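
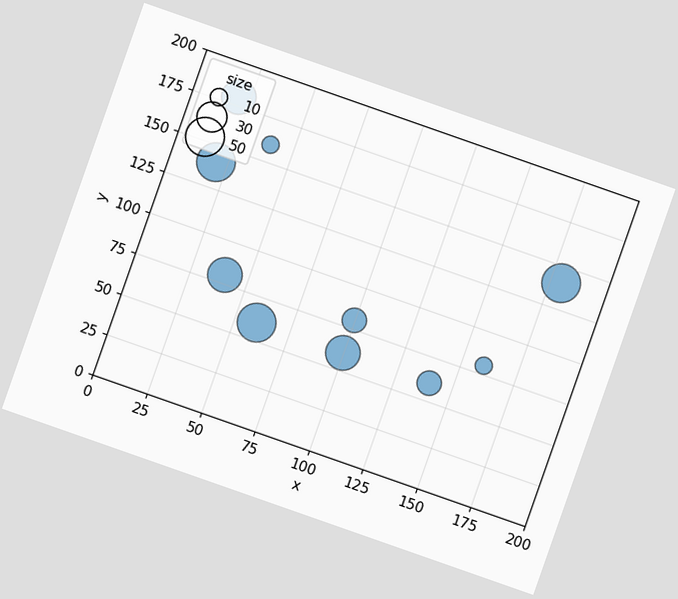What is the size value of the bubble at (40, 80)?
40

The chart is tilted about 19° clockwise. Matching the bubble at (40, 80) against the size legend gives 40.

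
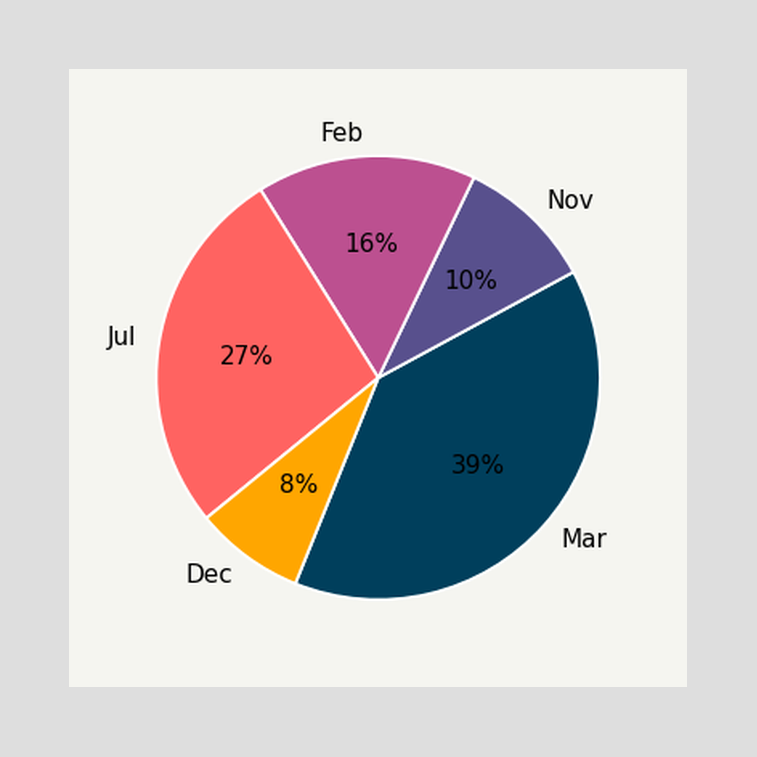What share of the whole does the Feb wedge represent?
16%

The Feb slice takes up 16% of the pie.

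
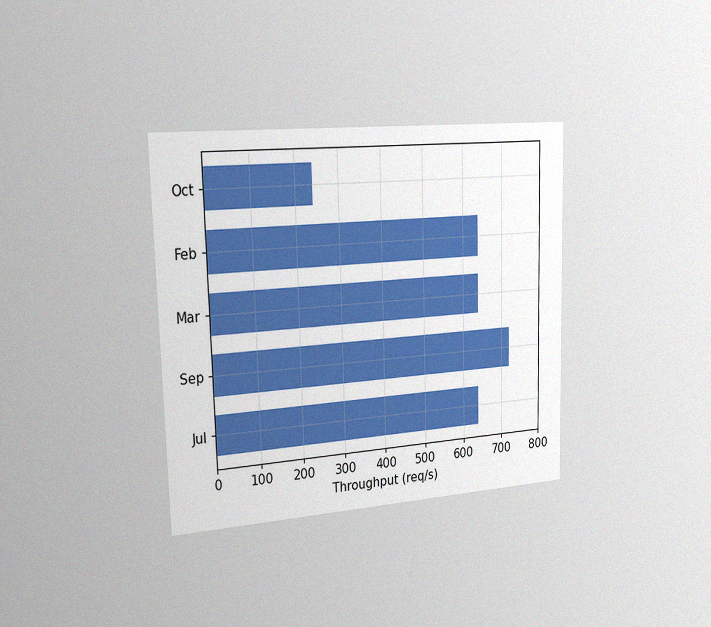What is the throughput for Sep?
720req/s

The chart is viewed slightly from the left, with some photo noise. Reading along the chart's x-axis, the Sep bar reaches 720req/s.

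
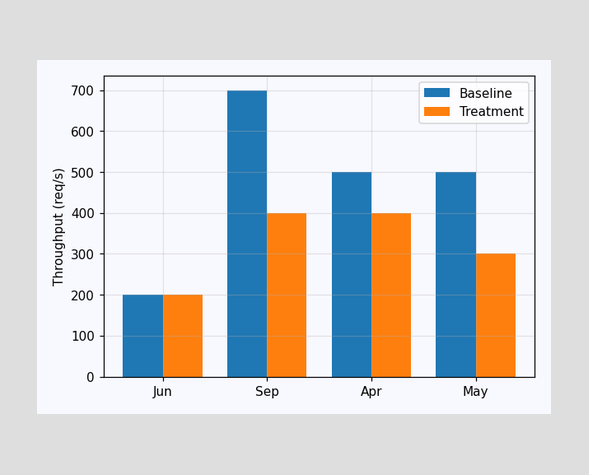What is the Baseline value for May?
500req/s

The Baseline bar at May reaches 500req/s on the y-axis.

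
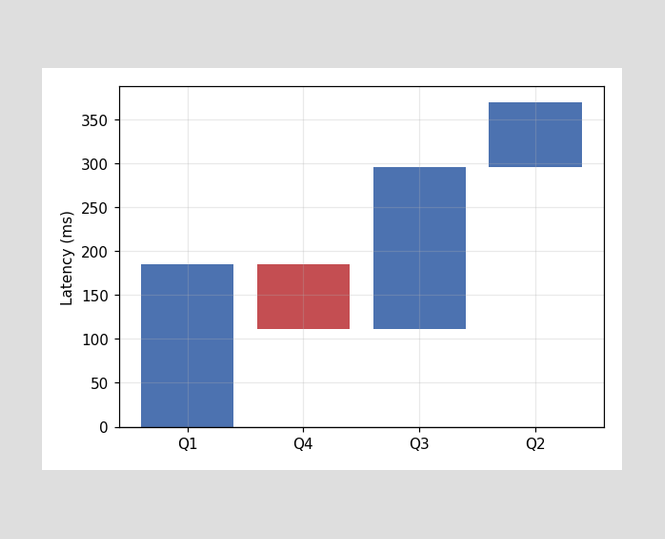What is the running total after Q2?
After Q2 the running total reaches 370ms.

370ms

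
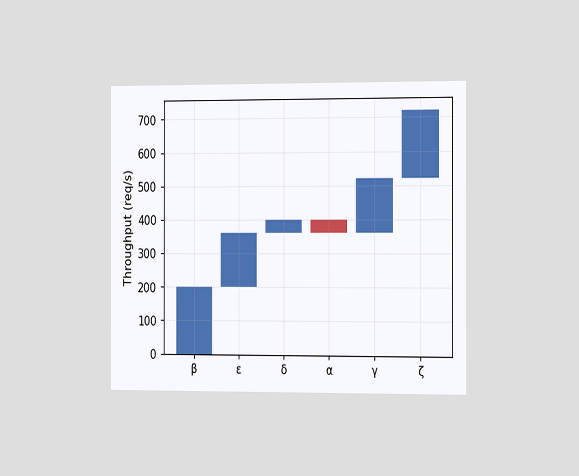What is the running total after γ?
The chart is viewed slightly from the right. After γ the running total reaches 520req/s.

520req/s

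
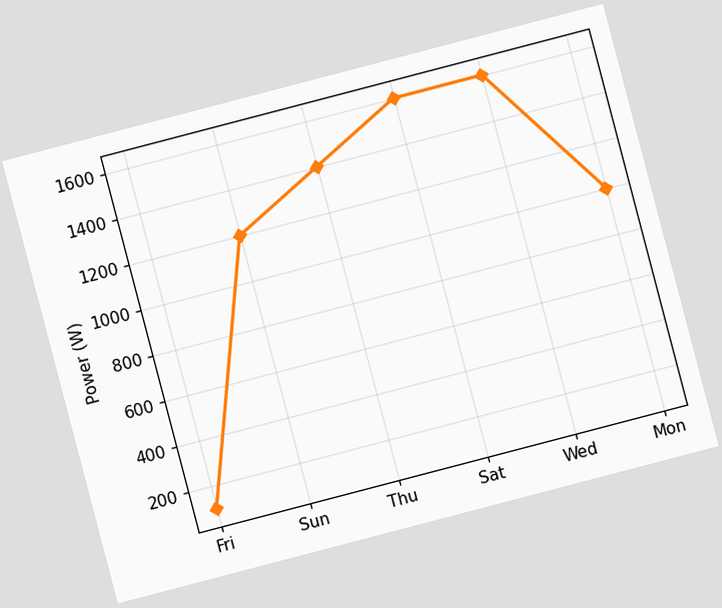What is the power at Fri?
The chart is tilted about 15° counter-clockwise. At Fri, the line is at 100W.

100W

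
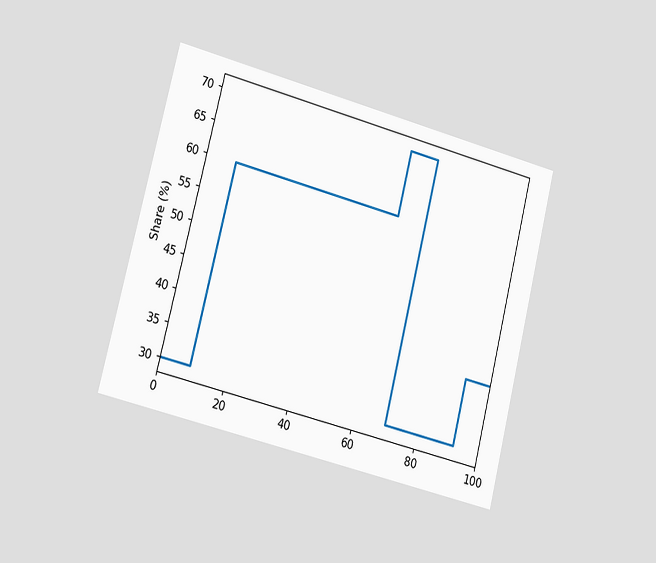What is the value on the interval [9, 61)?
60%

The chart is tilted about 14° clockwise and viewed slightly from the left. On [9, 61) the step sits at 60%.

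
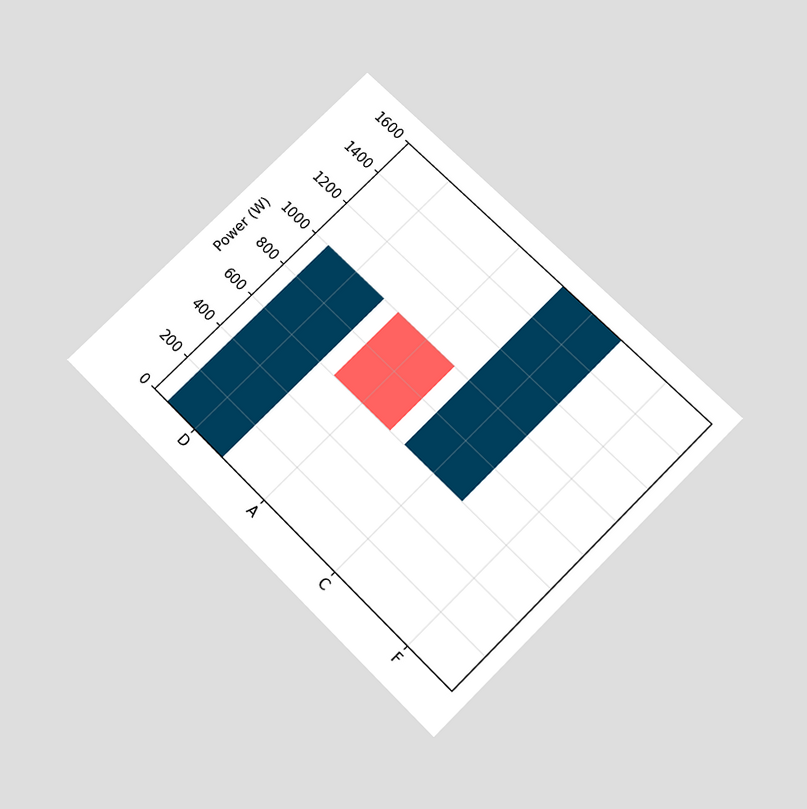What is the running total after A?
600W

The chart is tilted about 45° clockwise and viewed slightly from below. After A the running total reaches 600W.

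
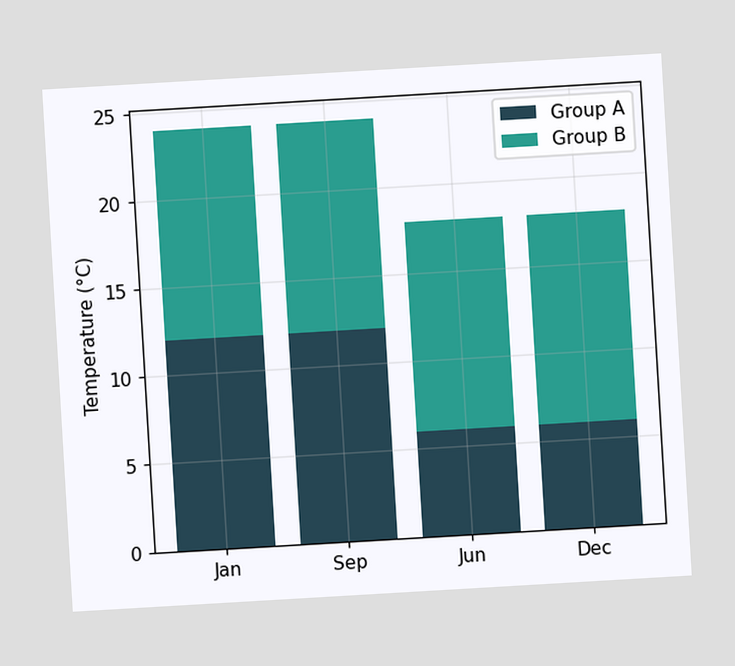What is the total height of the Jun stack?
The chart is tilted about 3° counter-clockwise. The Jun stack's top reaches 18°C on the y-axis.

18°C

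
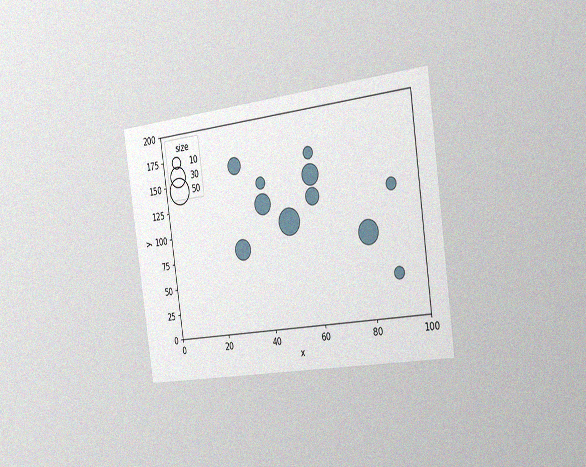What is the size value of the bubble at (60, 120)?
20

The chart is tilted about 8° counter-clockwise and viewed slightly from the right, with some photo noise. Matching the bubble at (60, 120) against the size legend gives 20.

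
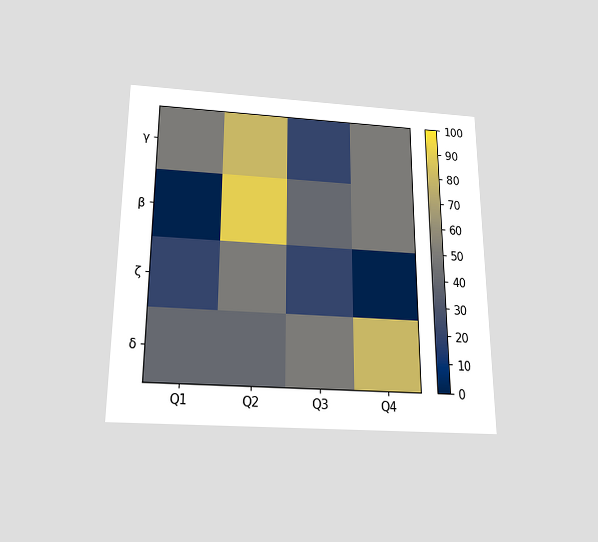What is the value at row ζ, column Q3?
The chart is viewed slightly from below. Matching cell (ζ, Q3) against the colorbar gives 20.

20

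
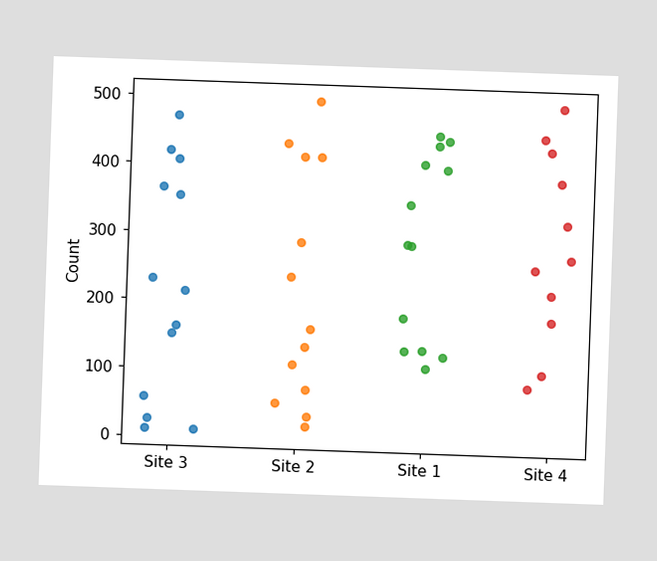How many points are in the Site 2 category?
The chart is tilted about 2° clockwise. Counting the markers in the Site 2 column gives 13.

13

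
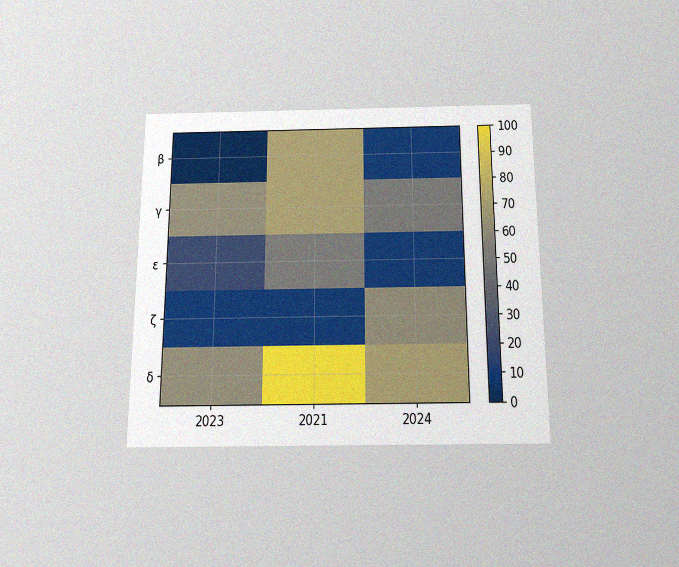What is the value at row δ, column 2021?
The chart is viewed slightly from below, with some photo noise. Matching cell (δ, 2021) against the colorbar gives 100.

100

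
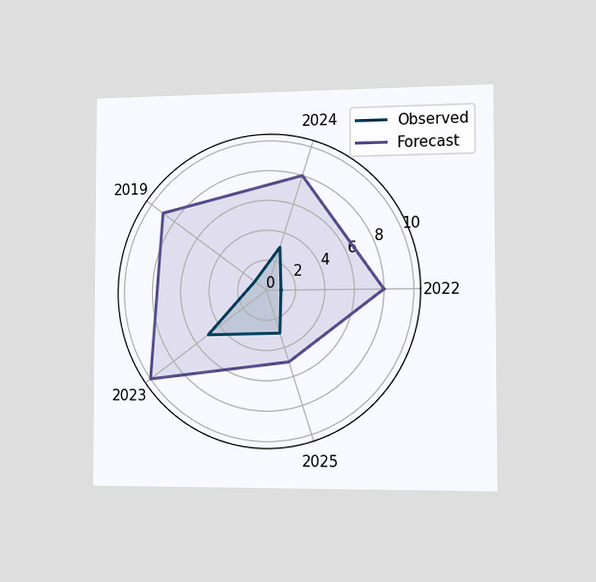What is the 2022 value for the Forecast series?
The chart is viewed slightly from the right. On the 2022 axis, Forecast reaches 8.

8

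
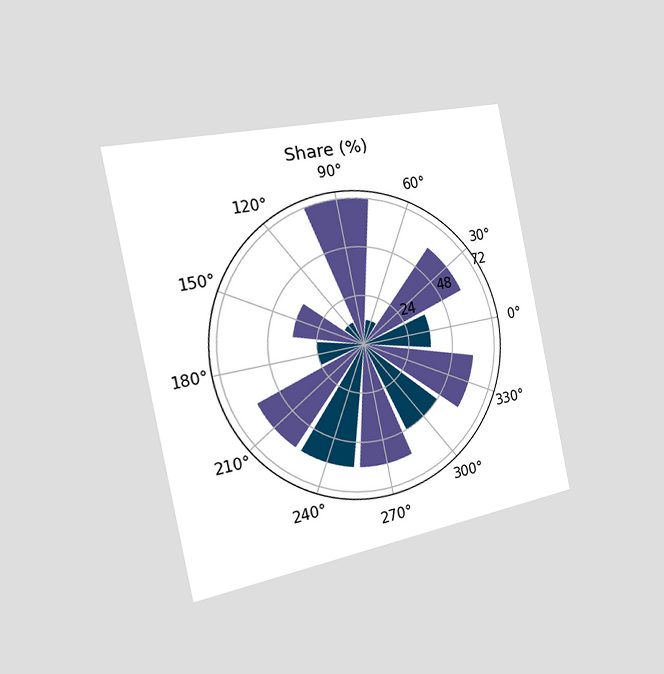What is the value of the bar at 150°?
The chart is tilted about 12° counter-clockwise and viewed slightly from the left. The bar at 150° reaches 36% on the radial axis.

36%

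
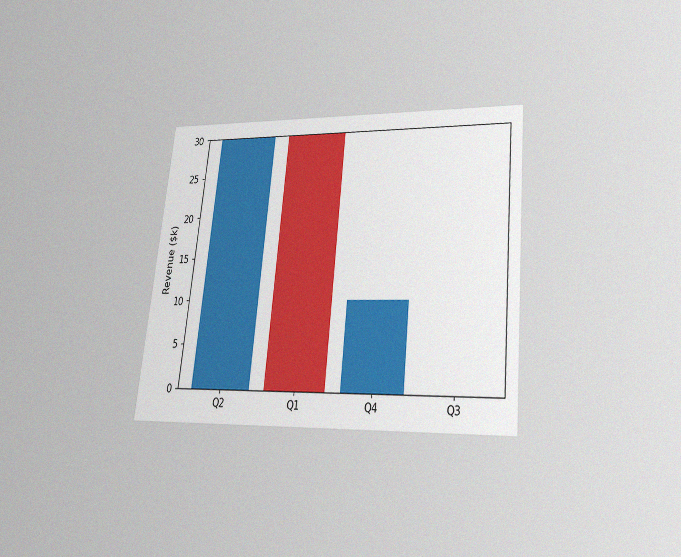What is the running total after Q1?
$0k

The chart is tilted about 6° clockwise and viewed slightly from below, with some photo noise. After Q1 the running total reaches $0k.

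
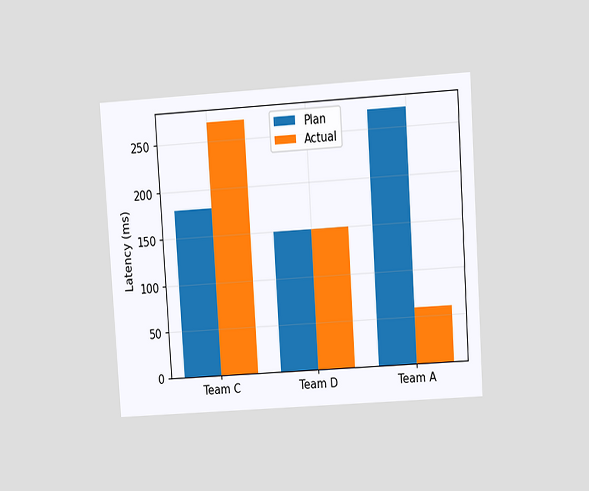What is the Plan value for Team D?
The chart is tilted about 4° counter-clockwise and viewed at a slight angle. The Plan bar at Team D reaches 150ms on the y-axis.

150ms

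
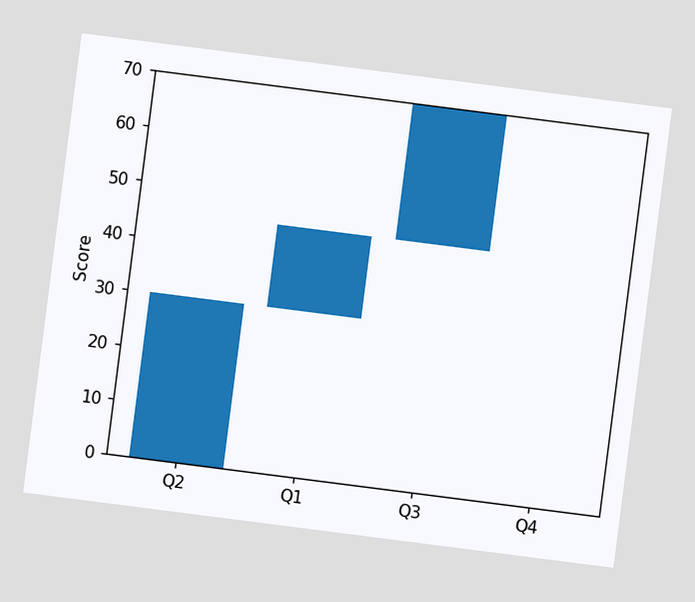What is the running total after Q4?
The chart is tilted about 7° clockwise. After Q4 the running total reaches 70.

70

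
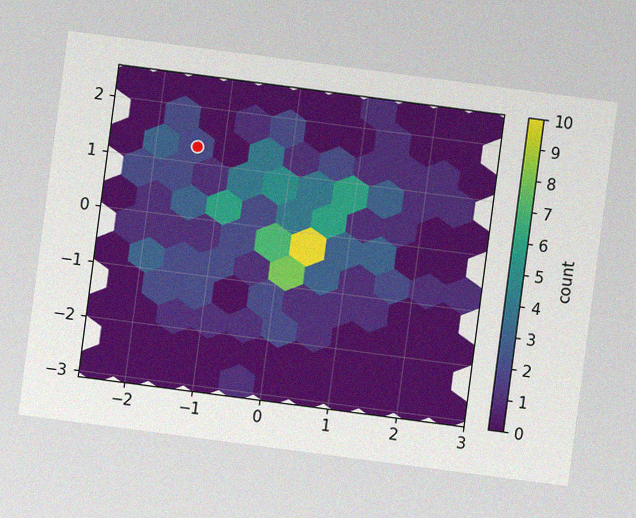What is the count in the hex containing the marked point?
The chart is tilted about 7° clockwise, with some photo noise. The marked hex reads 2 on the colorbar.

2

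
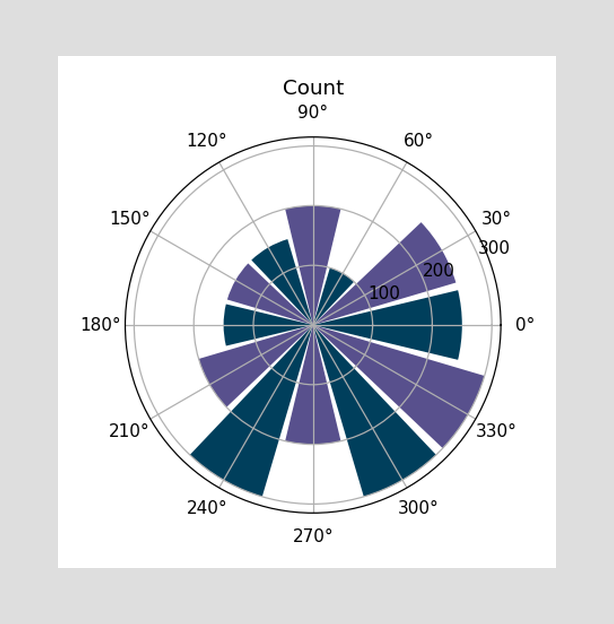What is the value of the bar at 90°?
The bar at 90° reaches 200 on the radial axis.

200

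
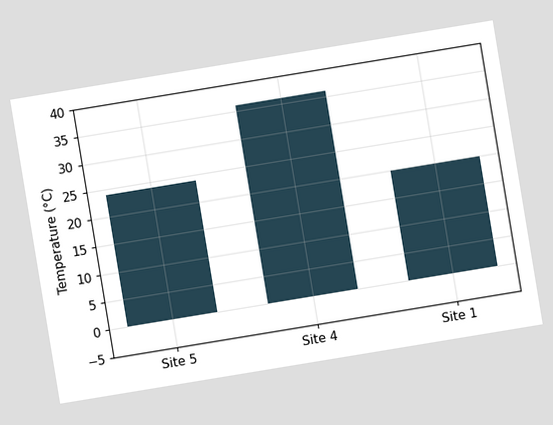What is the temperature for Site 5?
The chart is tilted about 9° counter-clockwise. Reading along the chart's y-axis, the Site 5 bar reaches 24°C.

24°C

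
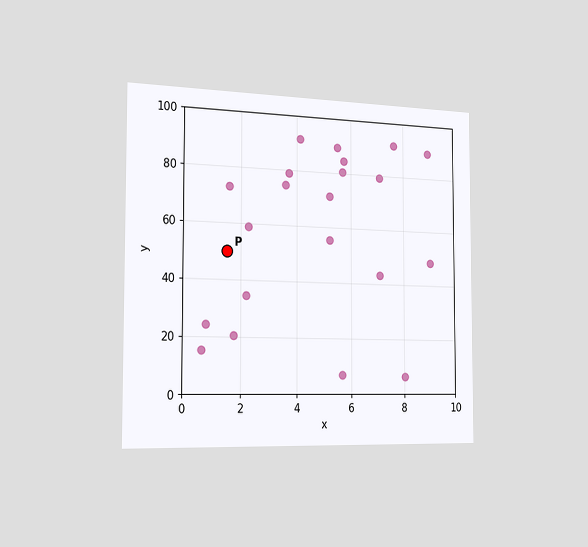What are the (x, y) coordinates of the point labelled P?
The chart is viewed slightly from the left. Following the gridlines from P to each axis, P sits at (1.5, 50).

(1.5, 50)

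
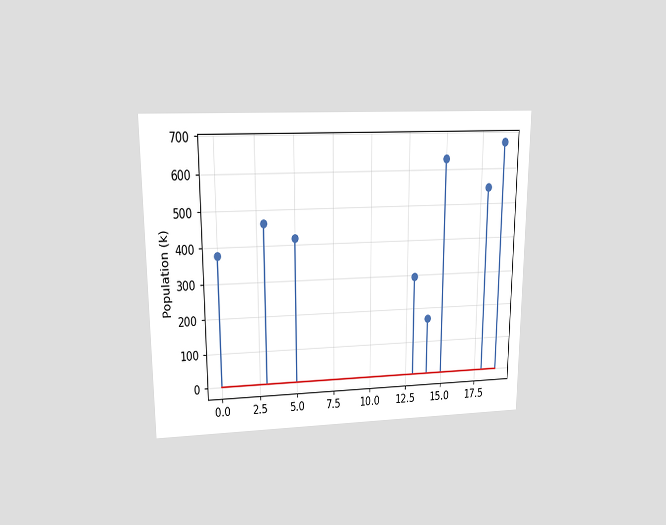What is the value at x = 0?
378k

The chart is viewed at a slight angle. The stem at x=0 reaches 378k.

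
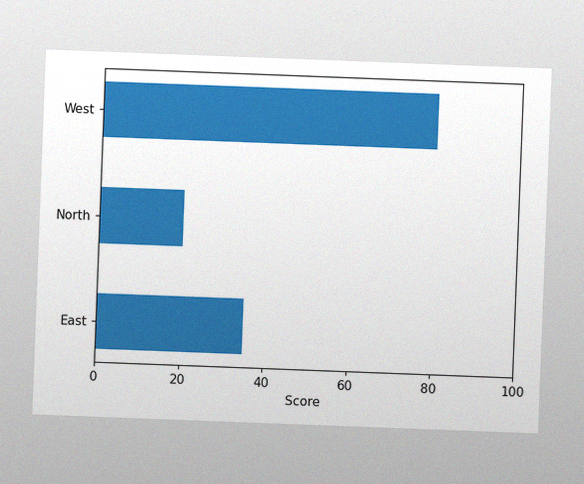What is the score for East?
35

The chart is tilted about 2° clockwise, with some photo noise. Reading along the chart's x-axis, the East bar reaches 35.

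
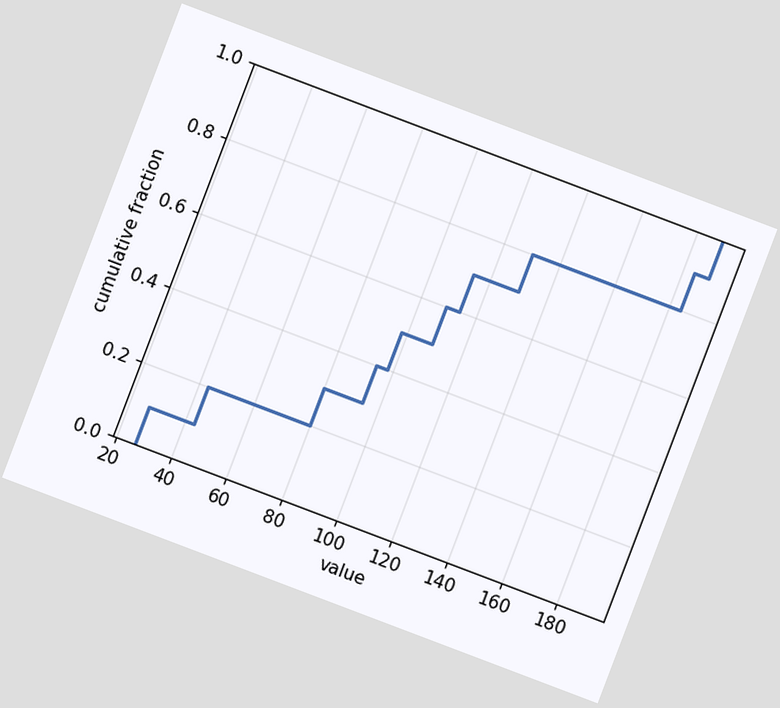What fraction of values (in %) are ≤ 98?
The chart is tilted about 21° clockwise. At x=98 the ECDF step is at 50%.

50%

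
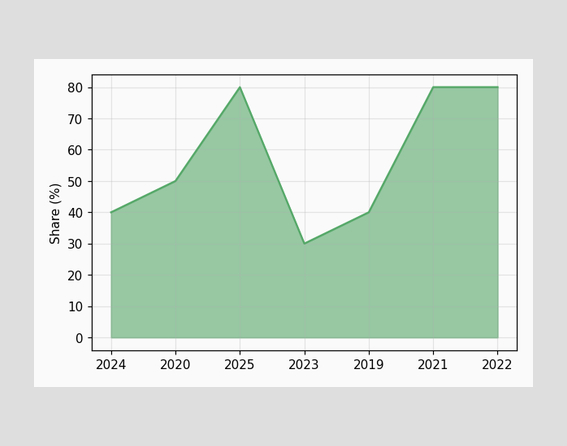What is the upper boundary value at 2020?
At 2020 the upper boundary is at 50%.

50%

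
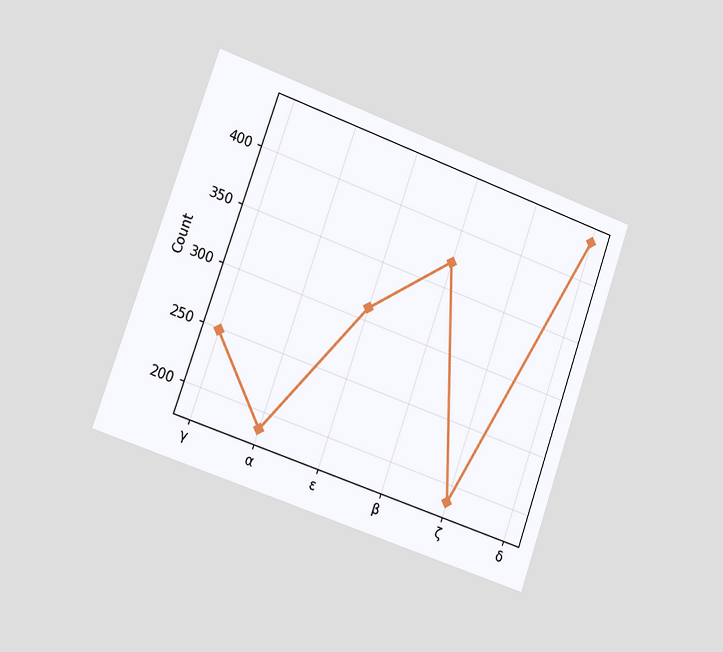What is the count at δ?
The chart is tilted about 19° clockwise and viewed slightly from the left. At δ, the line is at 434.

434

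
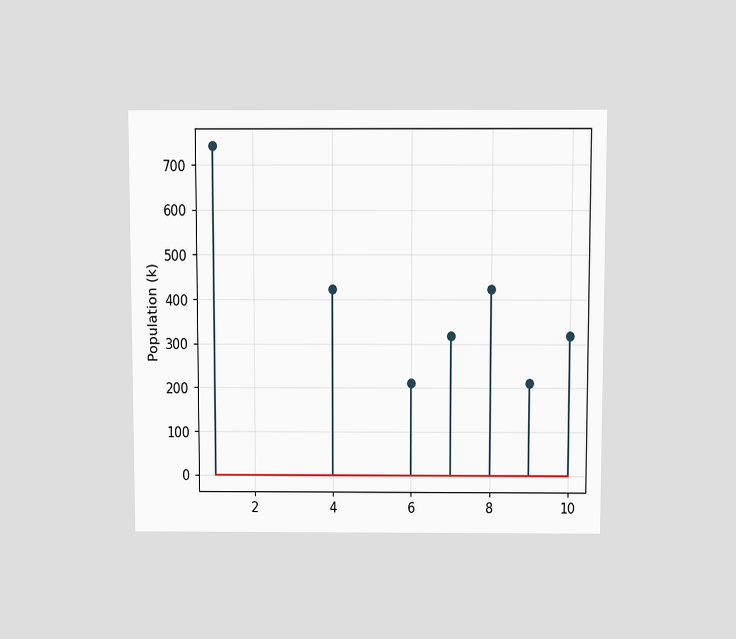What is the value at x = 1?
The chart is viewed slightly from above. The stem at x=1 reaches 742k.

742k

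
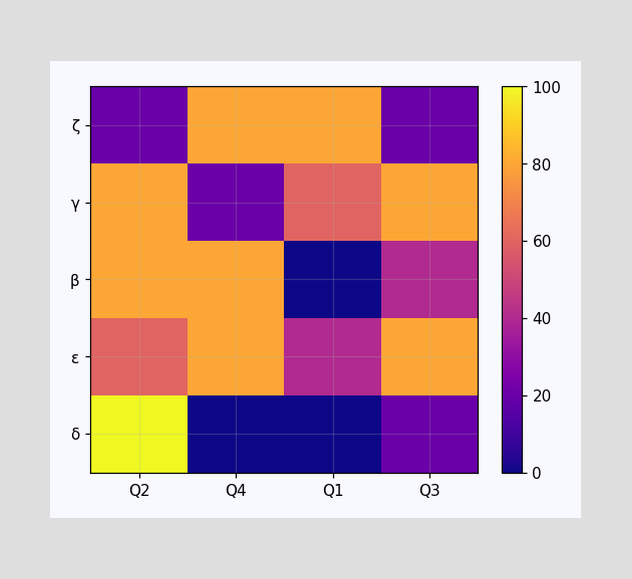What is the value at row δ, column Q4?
Matching cell (δ, Q4) against the colorbar gives 0.

0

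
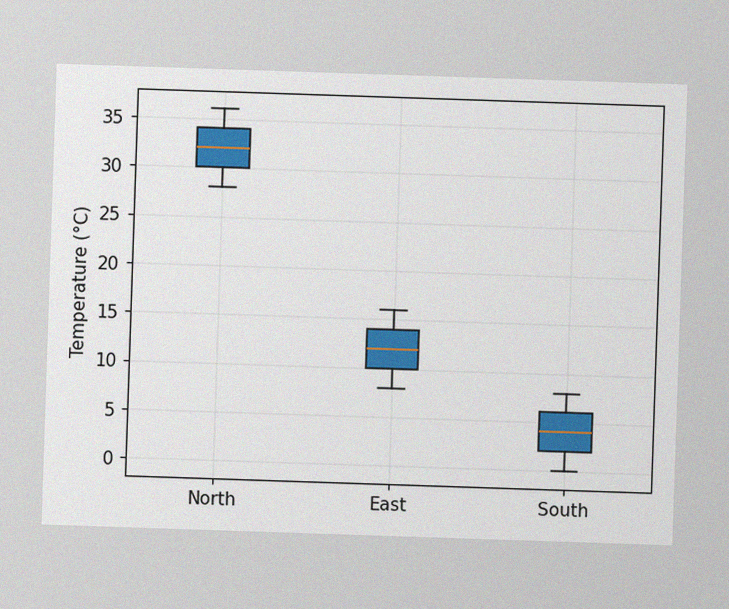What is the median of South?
The image has some photo noise and uneven lighting. The median line in the South box sits at 4°C.

4°C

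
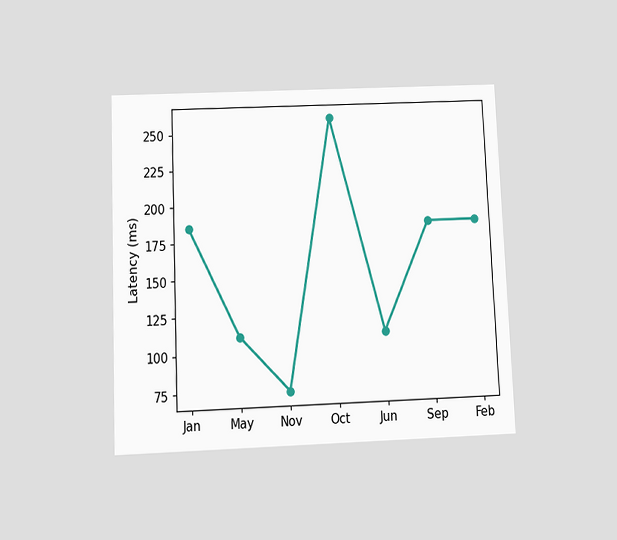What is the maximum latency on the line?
The chart is tilted about 2° counter-clockwise and viewed at a slight angle. The highest point is at Oct, and reading across to the y-axis gives 259ms.

259ms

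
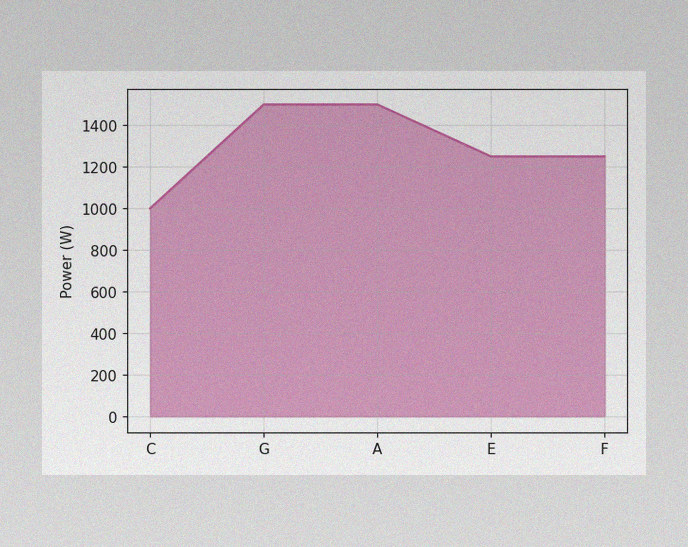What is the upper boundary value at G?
The image has some photo noise and uneven lighting. At G the upper boundary is at 1500W.

1500W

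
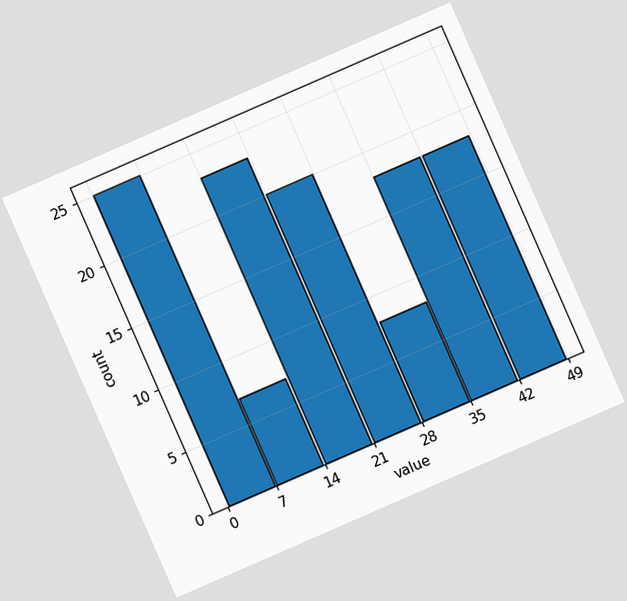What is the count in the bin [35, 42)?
18

The chart is tilted about 24° counter-clockwise. The [35, 42) bin has height 18.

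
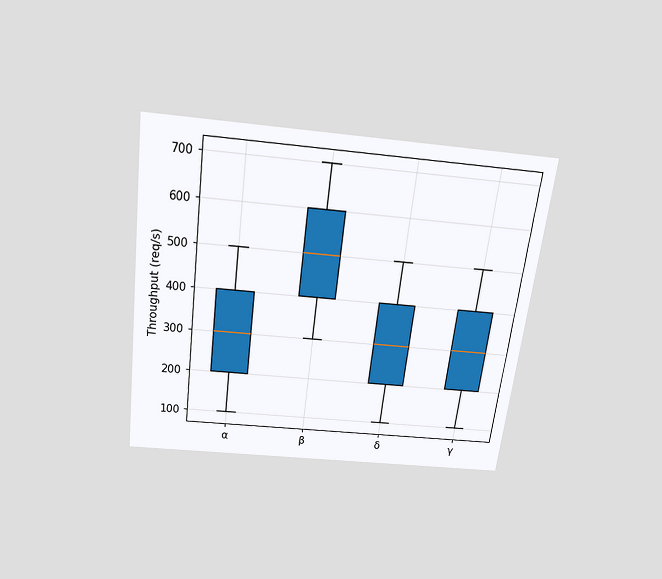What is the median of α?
The chart is tilted about 7° clockwise and viewed slightly from above. The median line in the α box sits at 300req/s.

300req/s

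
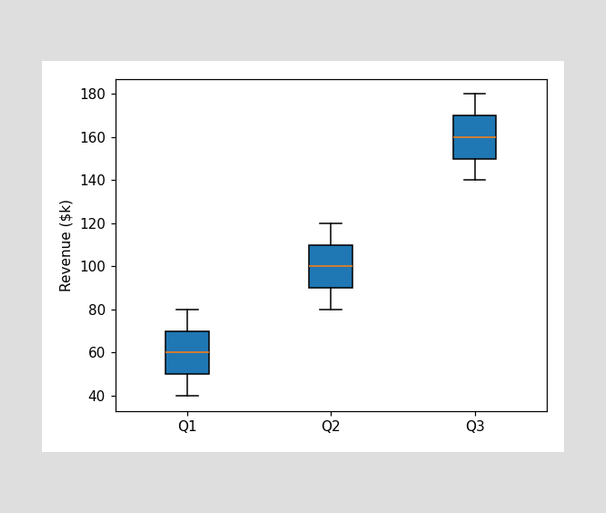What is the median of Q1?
$60k

The median line in the Q1 box sits at $60k.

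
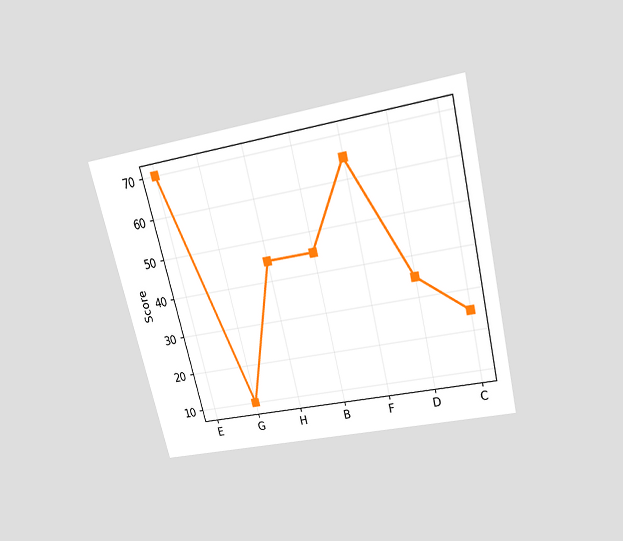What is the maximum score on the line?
70

The chart is tilted about 14° counter-clockwise and viewed slightly from above. The highest point is at E, and reading across to the y-axis gives 70.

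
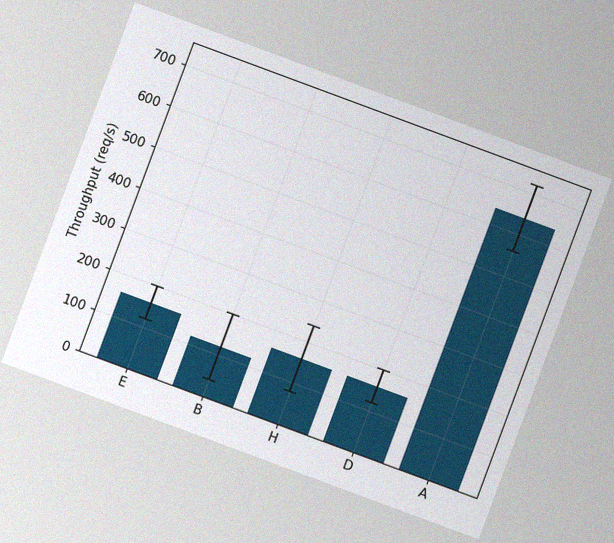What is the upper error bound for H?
240req/s

The chart is tilted about 20° clockwise, with some photo noise. The H bar's upper whisker reaches 240req/s.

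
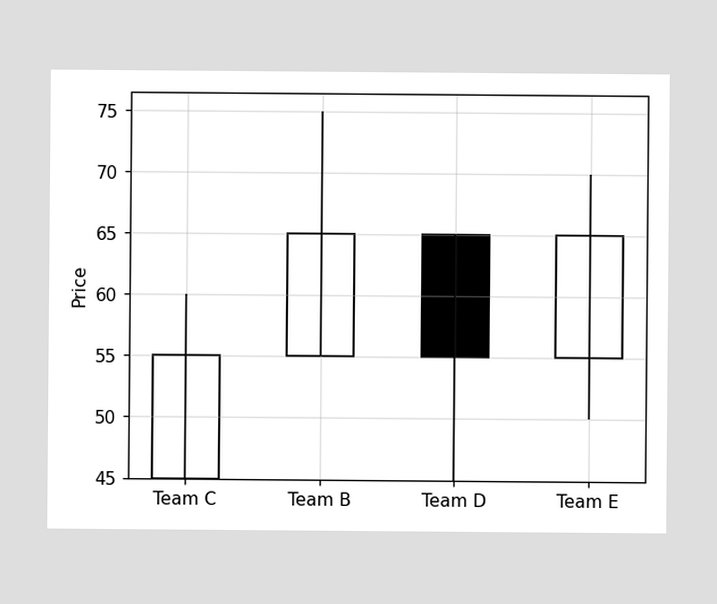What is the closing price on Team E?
65

The Team E candle closes at 65.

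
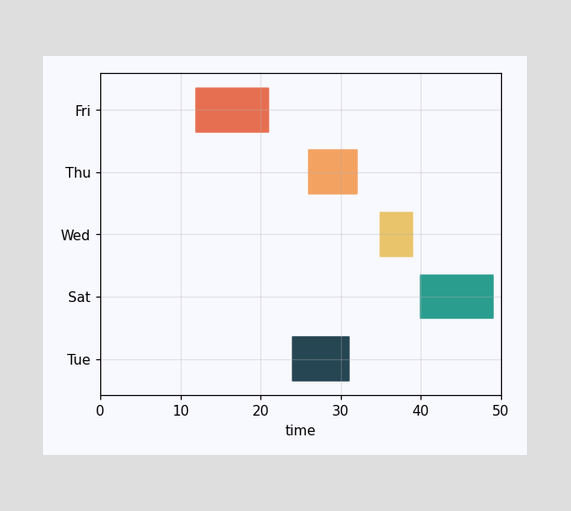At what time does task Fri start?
12

The Fri bar begins at t=12.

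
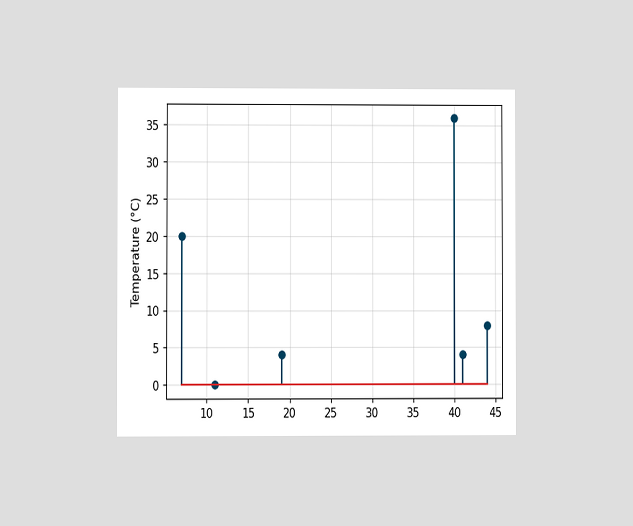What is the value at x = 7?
The chart is viewed at a slight angle. The stem at x=7 reaches 20°C.

20°C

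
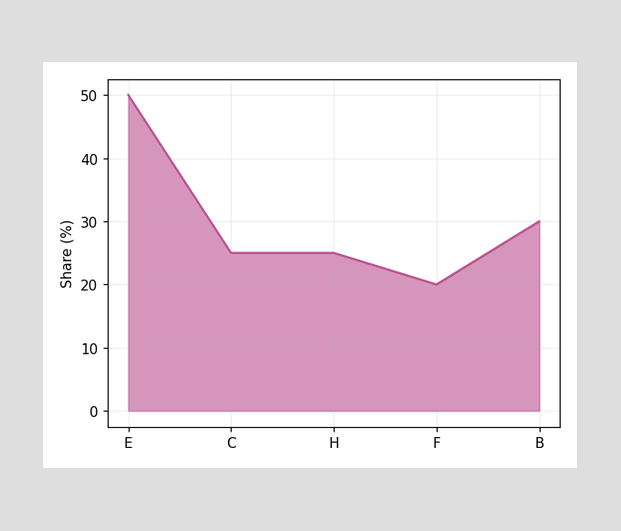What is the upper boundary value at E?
50%

At E the upper boundary is at 50%.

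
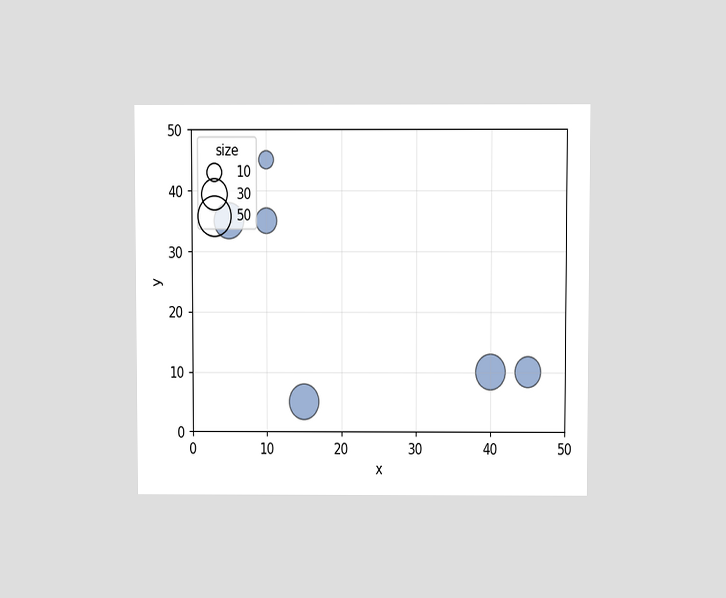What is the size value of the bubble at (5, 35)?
40

The chart is viewed at a slight angle. Matching the bubble at (5, 35) against the size legend gives 40.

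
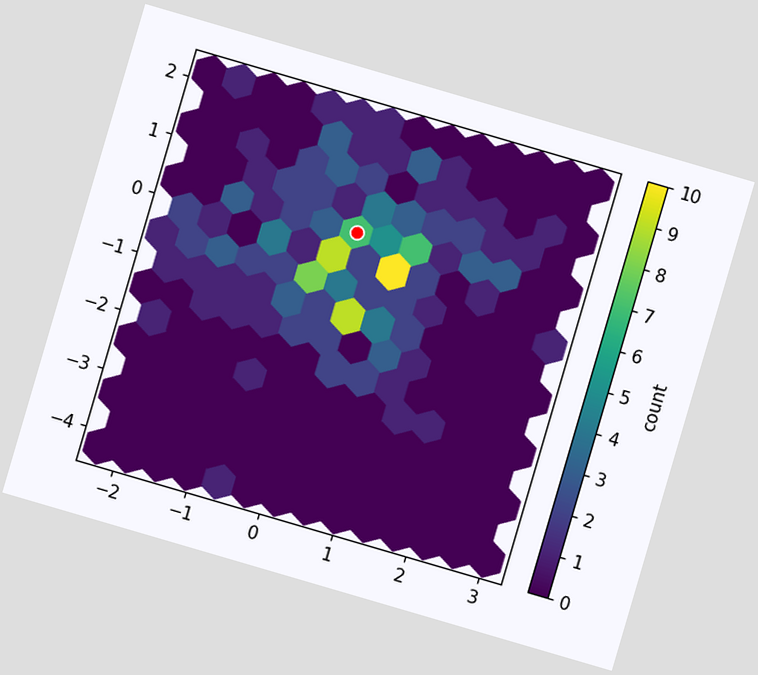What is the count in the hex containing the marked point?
7

The chart is tilted about 16° clockwise. The marked hex reads 7 on the colorbar.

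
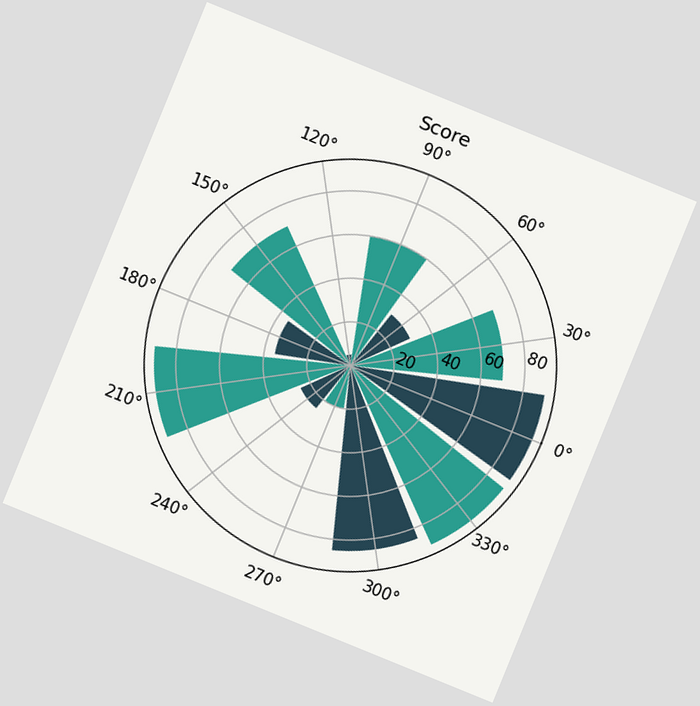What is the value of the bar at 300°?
The chart is tilted about 22° clockwise. The bar at 300° reaches 85 on the radial axis.

85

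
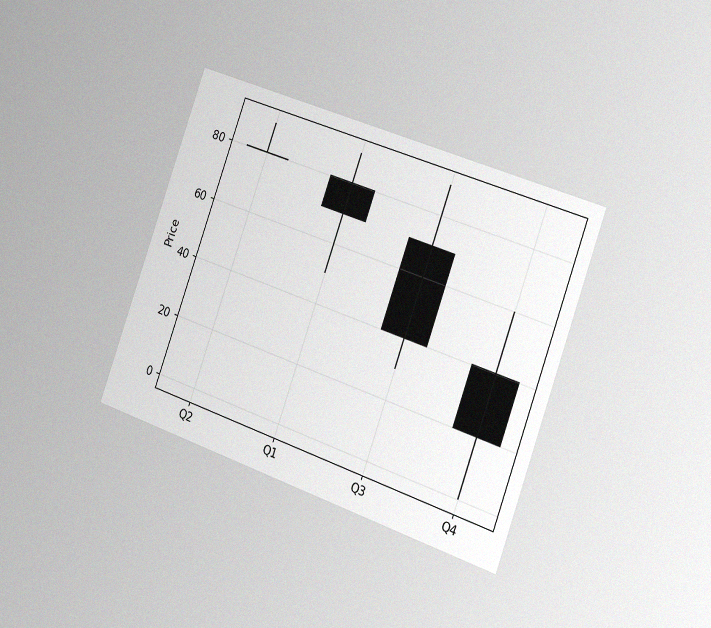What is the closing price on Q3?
The chart is tilted about 20° clockwise and viewed slightly from the right, with some photo noise. The Q3 candle closes at 40.

40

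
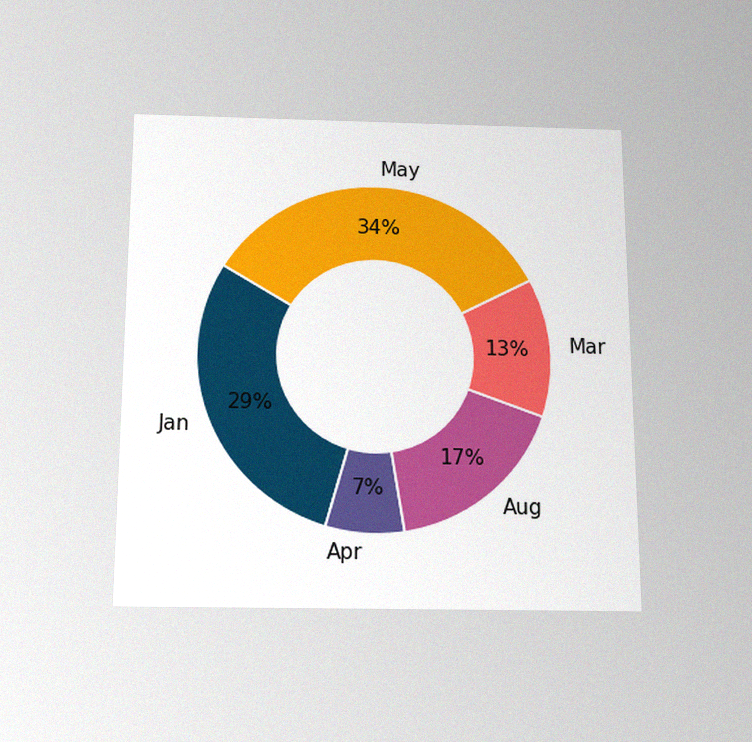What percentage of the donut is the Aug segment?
17%

The chart is viewed slightly from below, with some photo noise. The Aug segment takes up 17% of the ring.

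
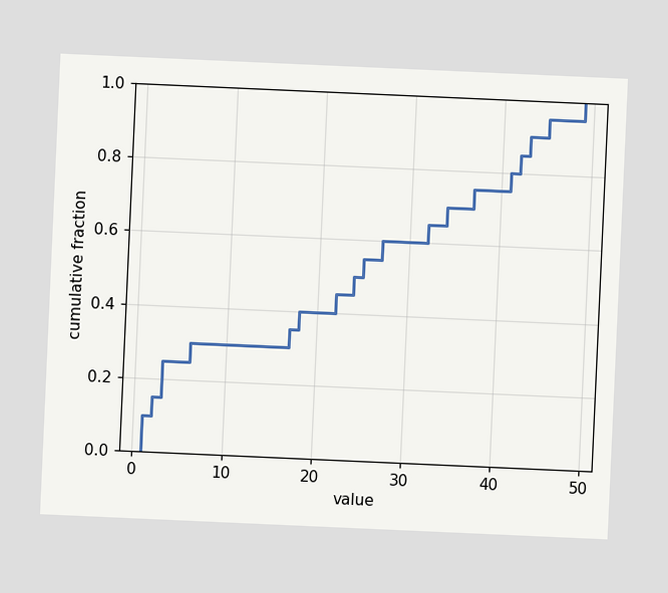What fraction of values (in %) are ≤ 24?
50%

The chart is tilted about 3° clockwise. At x=24 the ECDF step is at 50%.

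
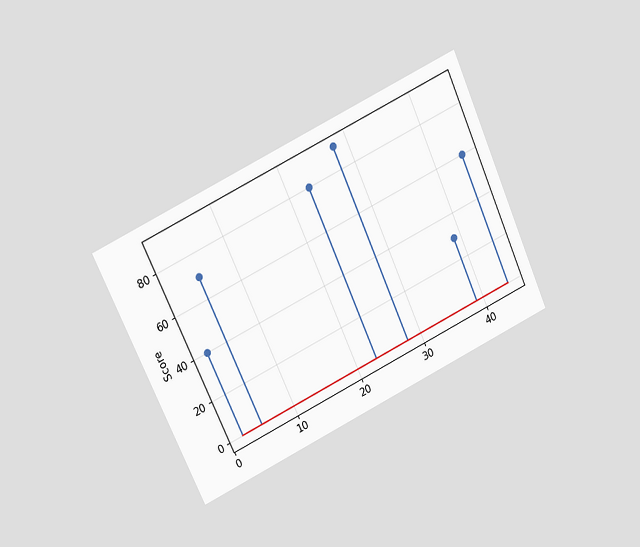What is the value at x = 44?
The chart is tilted about 25° counter-clockwise and viewed slightly from above. The stem at x=44 reaches 60.

60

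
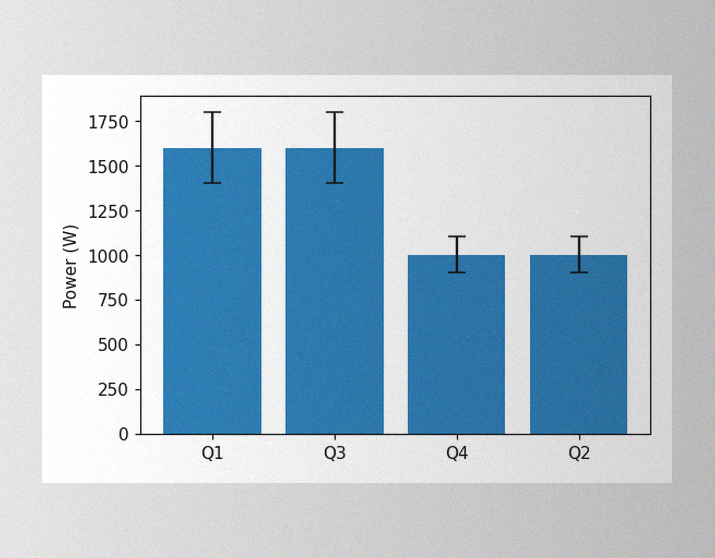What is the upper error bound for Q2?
The image has some photo noise and uneven lighting. The Q2 bar's upper whisker reaches 1100W.

1100W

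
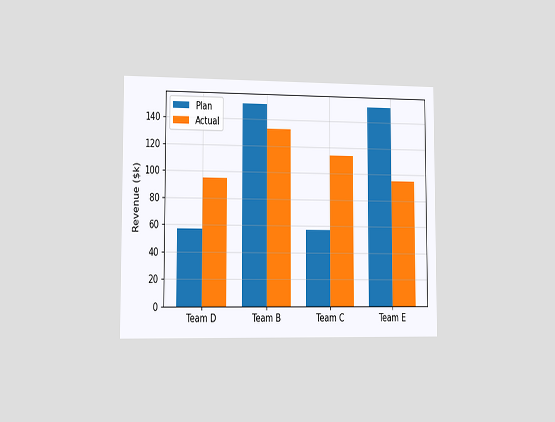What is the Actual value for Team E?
$95k

The chart is viewed slightly from the left. The Actual bar at Team E reaches $95k on the y-axis.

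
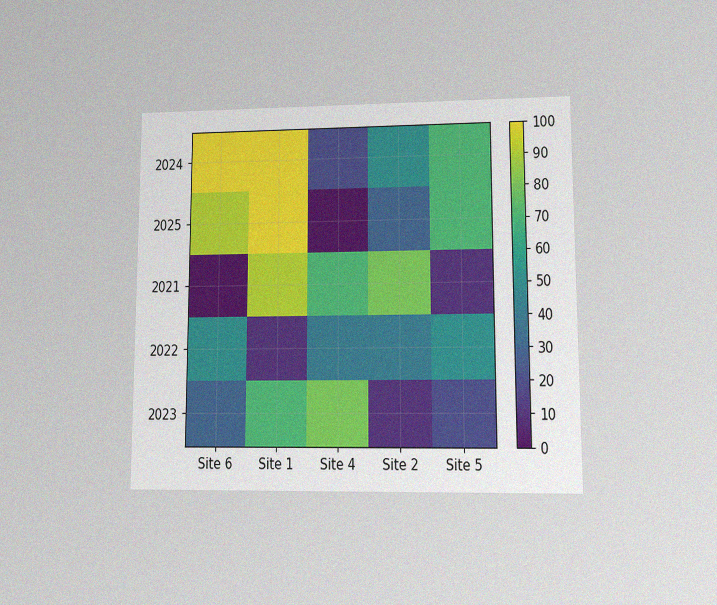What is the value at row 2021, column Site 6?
The chart is viewed at a slight angle, with some photo noise. Matching cell (2021, Site 6) against the colorbar gives 0.

0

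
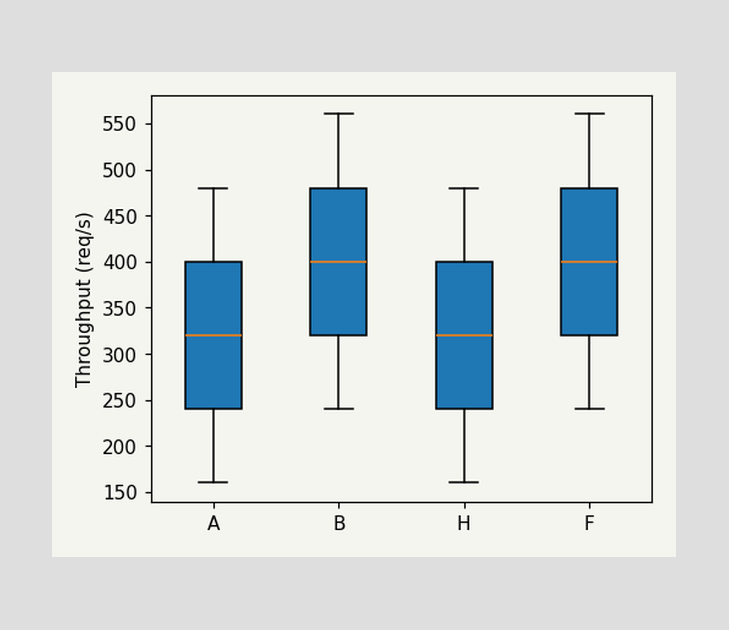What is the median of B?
The median line in the B box sits at 400req/s.

400req/s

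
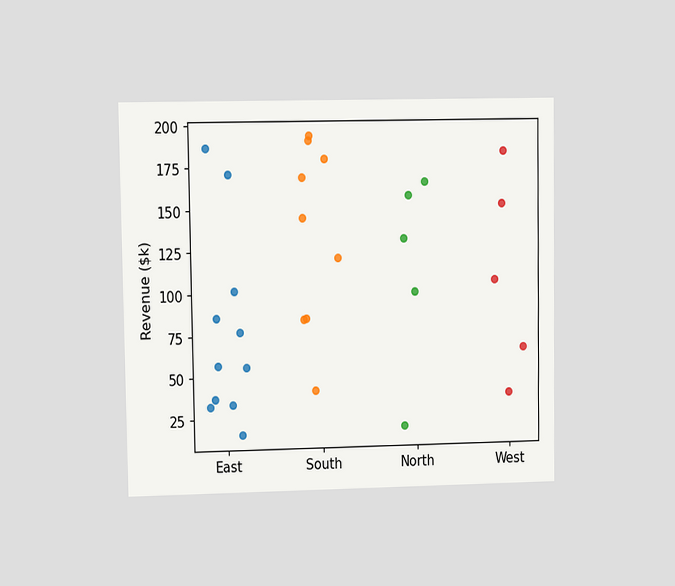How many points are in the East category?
The chart is viewed at a slight angle. Counting the markers in the East column gives 11.

11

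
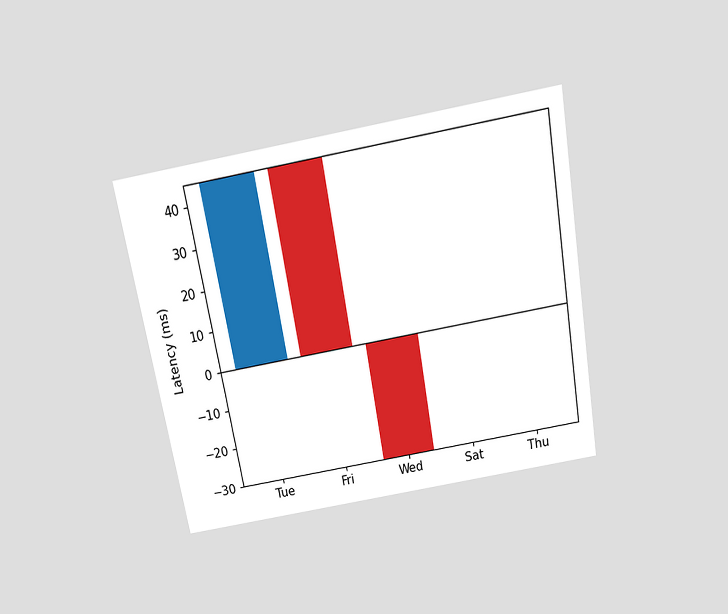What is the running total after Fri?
0ms

The chart is tilted about 10° counter-clockwise and viewed slightly from above. After Fri the running total reaches 0ms.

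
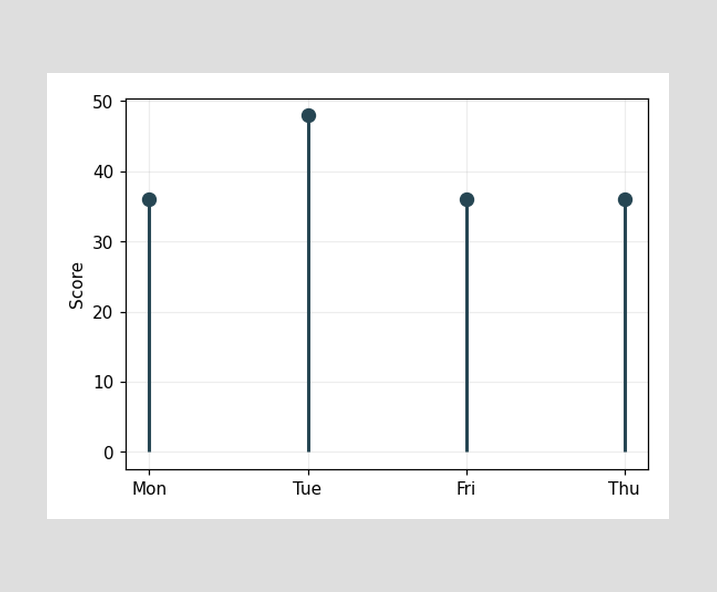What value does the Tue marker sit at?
The Tue marker sits at 48.

48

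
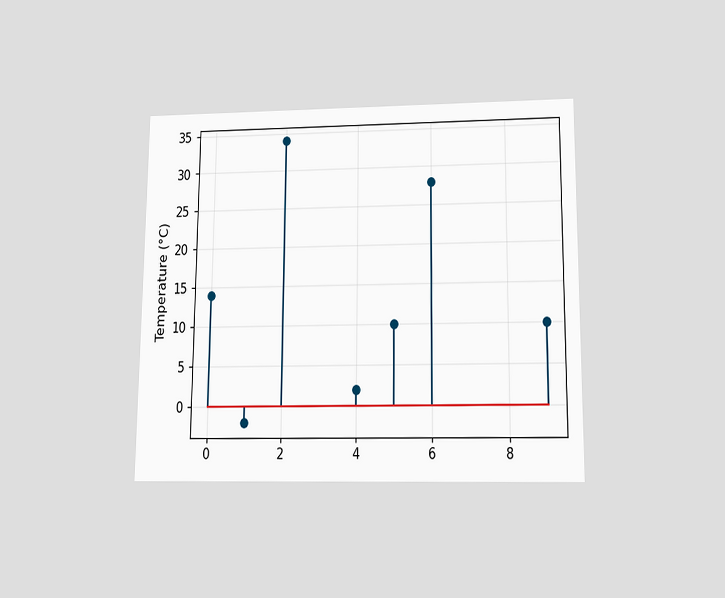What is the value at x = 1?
The chart is viewed slightly from below. The stem at x=1 reaches -2°C.

-2°C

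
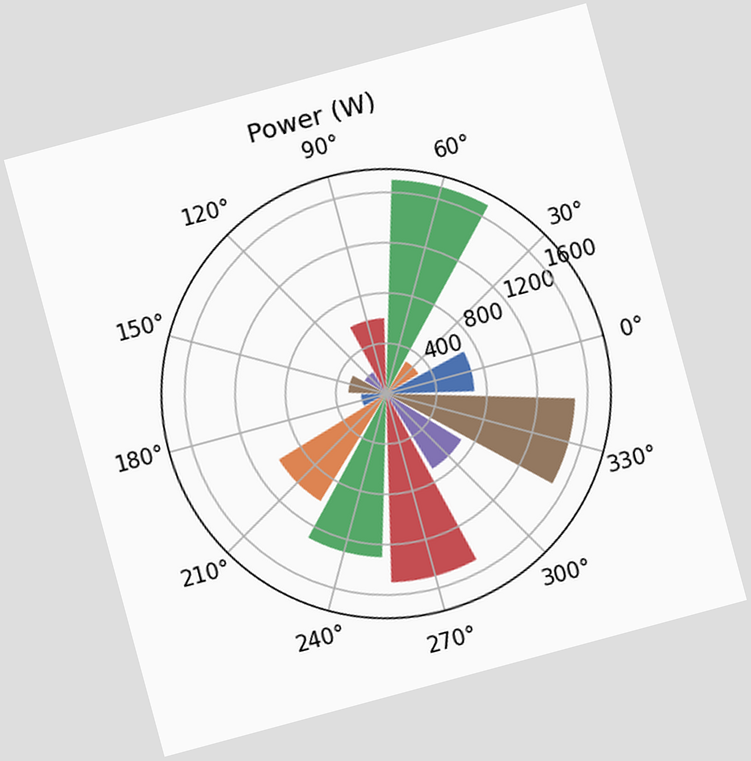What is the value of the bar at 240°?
1300W

The chart is tilted about 15° counter-clockwise. The bar at 240° reaches 1300W on the radial axis.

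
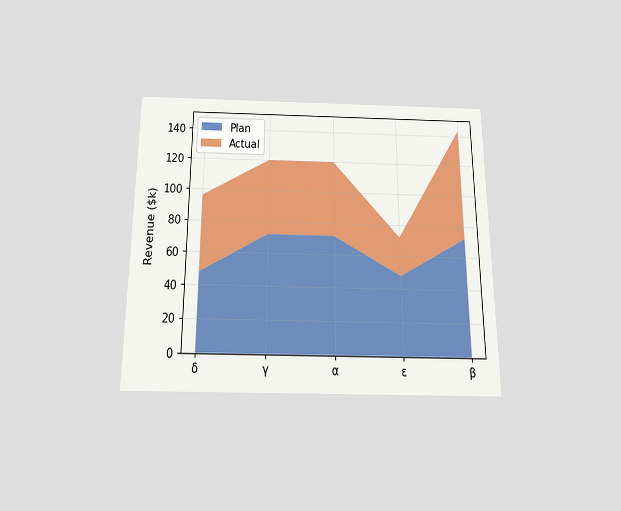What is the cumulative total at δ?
The chart is viewed slightly from below. The stacked total at δ reaches $96k.

$96k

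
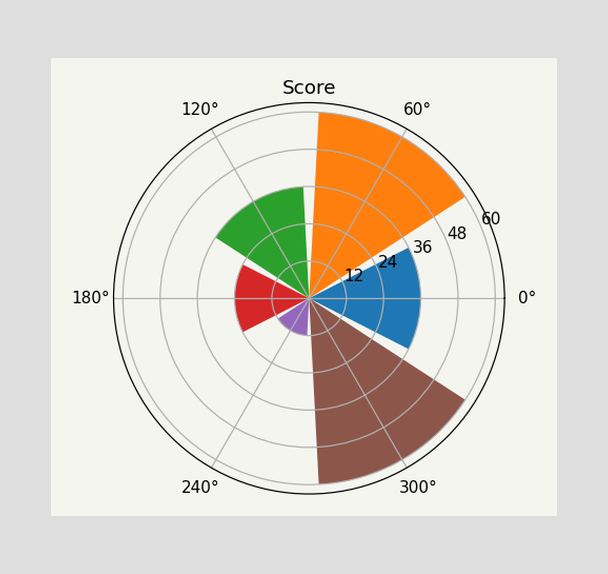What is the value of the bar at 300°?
60

The bar at 300° reaches 60 on the radial axis.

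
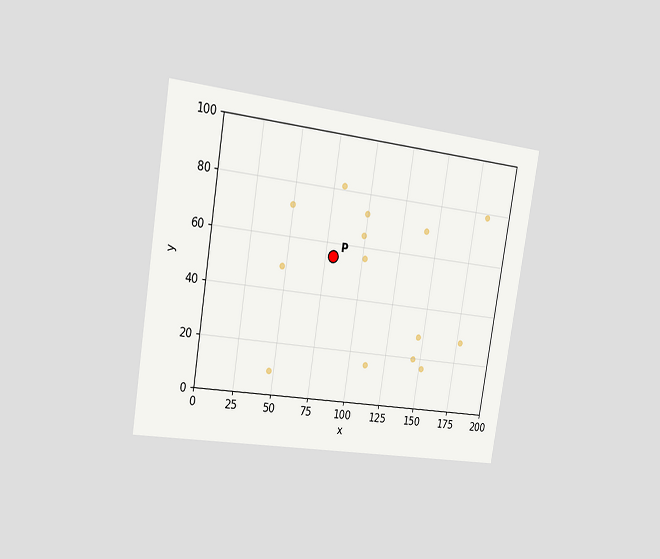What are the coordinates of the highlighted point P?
(80, 55)

The chart is tilted about 9° clockwise and viewed slightly from the left. Following the gridlines from P to each axis, P sits at (80, 55).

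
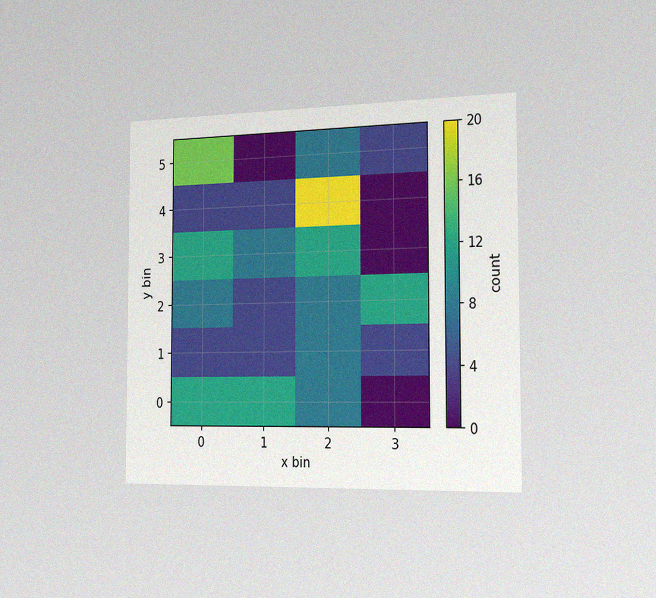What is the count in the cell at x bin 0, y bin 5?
The chart is viewed slightly from the right, with some photo noise. Matching the cell (0, 5) against the colorbar gives 16.

16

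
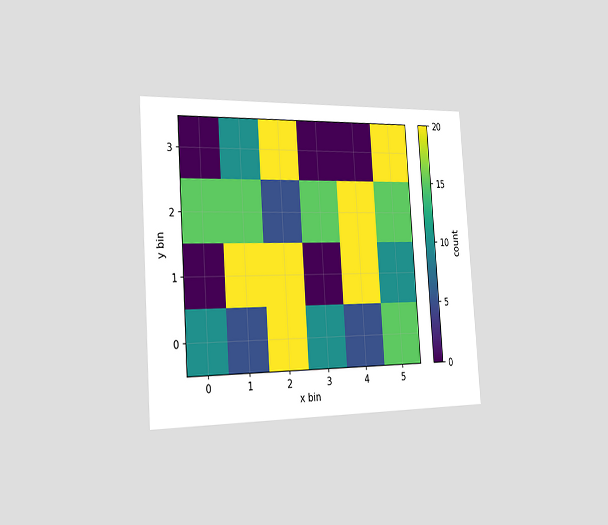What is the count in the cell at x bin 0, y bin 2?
15

The chart is tilted about 4° counter-clockwise and viewed slightly from the left. Matching the cell (0, 2) against the colorbar gives 15.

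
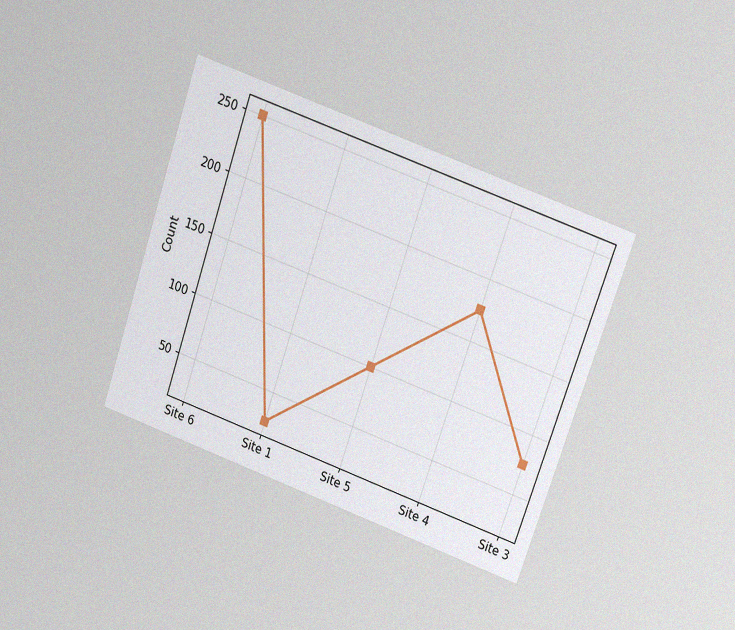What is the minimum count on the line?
The chart is tilted about 19° clockwise and viewed at a slight angle, with some photo noise. The lowest point is at Site 1, and reading across to the y-axis gives 25.

25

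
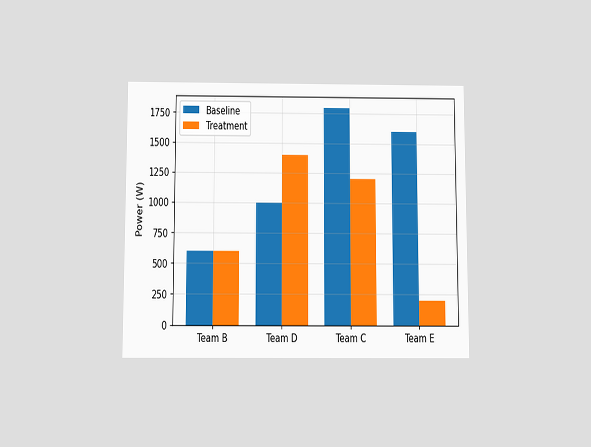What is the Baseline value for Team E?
The chart is viewed slightly from below. The Baseline bar at Team E reaches 1600W on the y-axis.

1600W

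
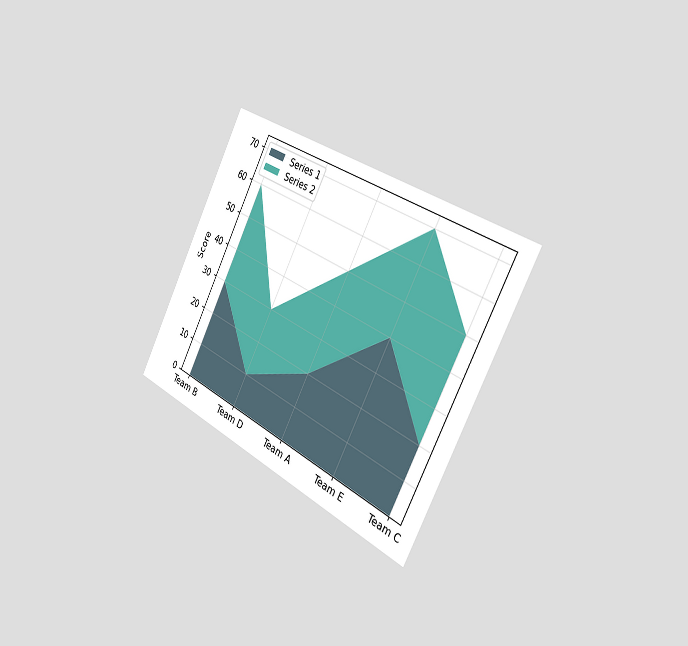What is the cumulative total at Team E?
70

The chart is tilted about 27° clockwise and viewed slightly from the right. The stacked total at Team E reaches 70.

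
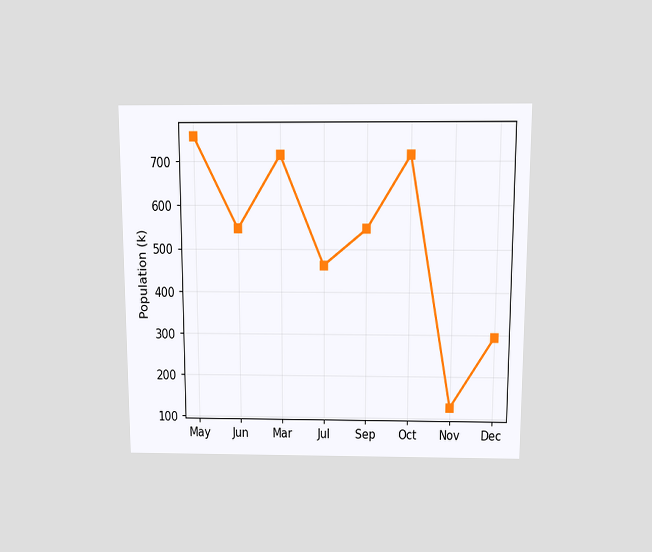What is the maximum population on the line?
The chart is viewed slightly from above. The highest point is at May, and reading across to the y-axis gives 756k.

756k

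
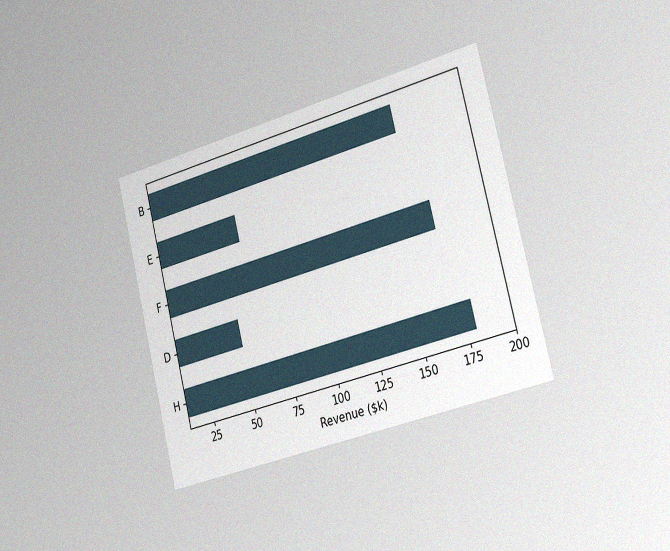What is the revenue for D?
The chart is tilted about 14° counter-clockwise and viewed slightly from the right, with some photo noise. Reading along the chart's x-axis, the D bar reaches $50k.

$50k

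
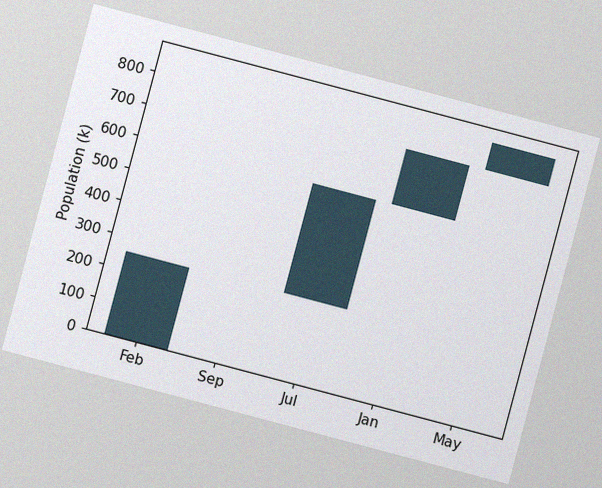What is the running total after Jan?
The chart is tilted about 15° clockwise, with some photo noise. After Jan the running total reaches 765k.

765k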